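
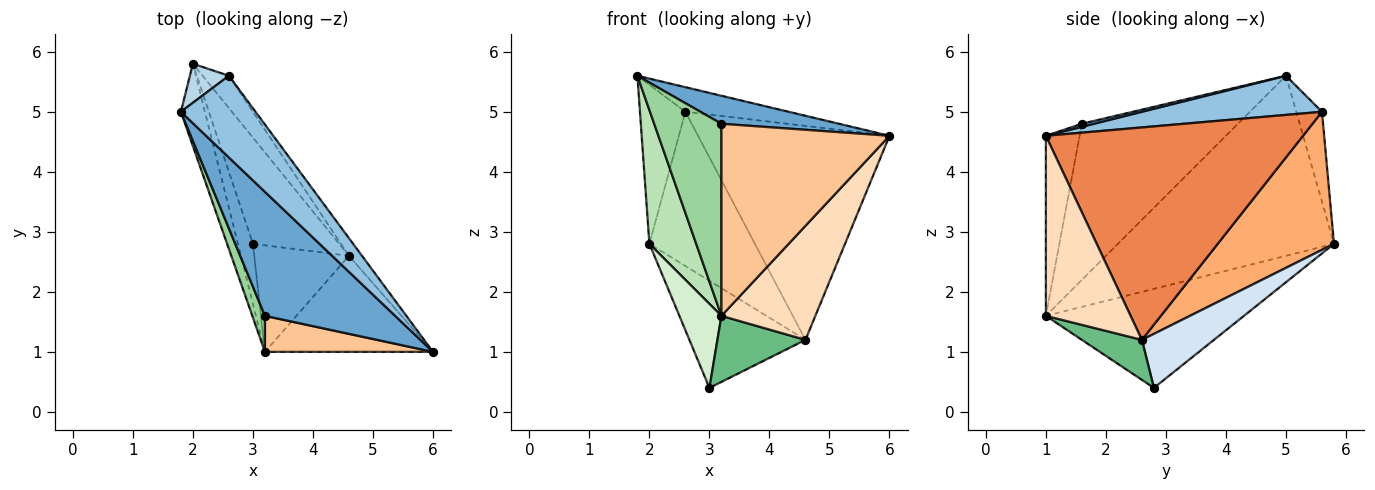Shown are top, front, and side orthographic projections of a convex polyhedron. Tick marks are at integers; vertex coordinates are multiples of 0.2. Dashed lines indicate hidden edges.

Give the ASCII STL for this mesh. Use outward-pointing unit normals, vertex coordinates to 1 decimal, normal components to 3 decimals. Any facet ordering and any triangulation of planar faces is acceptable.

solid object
 facet normal 0.022 -0.220 0.975
  outer loop
   vertex 3.2 1.6 4.8
   vertex 6.0 1.0 4.6
   vertex 1.8 5.0 5.6
  endloop
 endfacet
 facet normal 0.449 0.257 0.856
  outer loop
   vertex 2.6 5.6 5.0
   vertex 1.8 5.0 5.6
   vertex 6.0 1.0 4.6
  endloop
 endfacet
 facet normal -0.482 0.851 0.209
  outer loop
   vertex 2.6 5.6 5.0
   vertex 2.0 5.8 2.8
   vertex 1.8 5.0 5.6
  endloop
 endfacet
 facet normal 0.403 0.650 -0.644
  outer loop
   vertex 4.6 2.6 1.2
   vertex 3.0 2.8 0.4
   vertex 2.0 5.8 2.8
  endloop
 endfacet
 facet normal 0.801 0.596 -0.049
  outer loop
   vertex 4.6 2.6 1.2
   vertex 2.6 5.6 5.0
   vertex 6.0 1.0 4.6
  endloop
 endfacet
 facet normal 0.733 0.666 -0.139
  outer loop
   vertex 4.6 2.6 1.2
   vertex 2.0 5.8 2.8
   vertex 2.6 5.6 5.0
  endloop
 endfacet
 facet normal -0.194 -0.964 0.181
  outer loop
   vertex 3.2 1.0 1.6
   vertex 6.0 1.0 4.6
   vertex 3.2 1.6 4.8
  endloop
 endfacet
 facet normal 0.568 -0.630 -0.530
  outer loop
   vertex 3.2 1.0 1.6
   vertex 4.6 2.6 1.2
   vertex 6.0 1.0 4.6
  endloop
 endfacet
 facet normal 0.338 -0.496 -0.800
  outer loop
   vertex 3.2 1.0 1.6
   vertex 3.0 2.8 0.4
   vertex 4.6 2.6 1.2
  endloop
 endfacet
 facet normal -0.916 -0.395 0.074
  outer loop
   vertex 3.2 1.0 1.6
   vertex 3.2 1.6 4.8
   vertex 1.8 5.0 5.6
  endloop
 endfacet
 facet normal -0.969 -0.210 -0.129
  outer loop
   vertex 3.2 1.0 1.6
   vertex 1.8 5.0 5.6
   vertex 2.0 5.8 2.8
  endloop
 endfacet
 facet normal -0.968 -0.205 -0.147
  outer loop
   vertex 3.2 1.0 1.6
   vertex 2.0 5.8 2.8
   vertex 3.0 2.8 0.4
  endloop
 endfacet
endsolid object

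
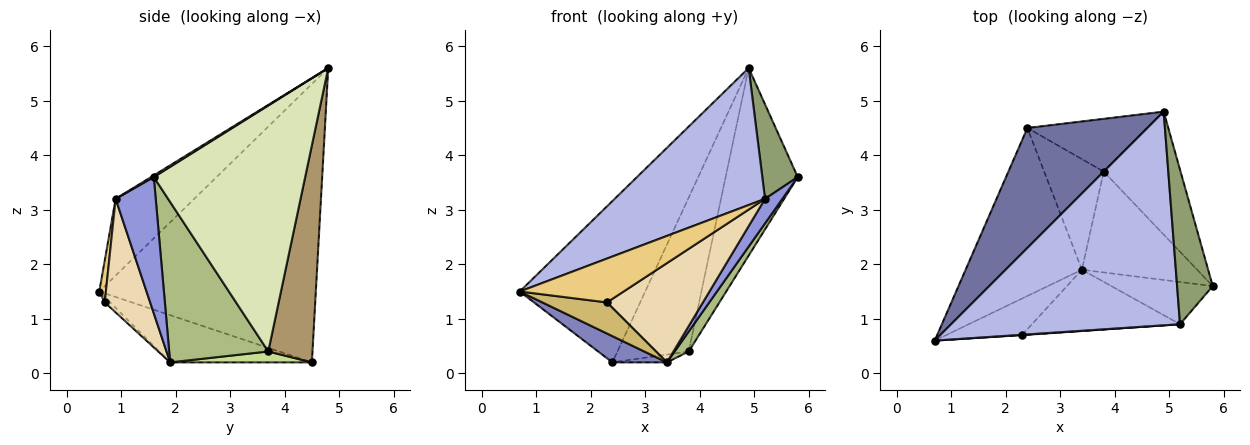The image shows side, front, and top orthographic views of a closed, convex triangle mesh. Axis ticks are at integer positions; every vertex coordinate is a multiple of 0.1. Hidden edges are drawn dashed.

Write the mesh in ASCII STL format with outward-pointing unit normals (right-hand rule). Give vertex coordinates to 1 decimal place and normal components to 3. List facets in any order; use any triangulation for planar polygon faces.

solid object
 facet normal -0.811 0.470 0.349
  outer loop
   vertex 4.9 4.8 5.6
   vertex 2.4 4.5 0.2
   vertex 0.7 0.6 1.5
  endloop
 endfacet
 facet normal -0.372 -0.143 -0.917
  outer loop
   vertex 3.4 1.9 0.2
   vertex 0.7 0.6 1.5
   vertex 2.4 4.5 0.2
  endloop
 endfacet
 facet normal 0.758 -0.327 -0.564
  outer loop
   vertex 5.2 0.9 3.2
   vertex 3.4 1.9 0.2
   vertex 5.8 1.6 3.6
  endloop
 endfacet
 facet normal -0.271 -0.519 0.810
  outer loop
   vertex 5.2 0.9 3.2
   vertex 4.9 4.8 5.6
   vertex 0.7 0.6 1.5
  endloop
 endfacet
 facet normal 0.040 -0.521 0.852
  outer loop
   vertex 5.2 0.9 3.2
   vertex 5.8 1.6 3.6
   vertex 4.9 4.8 5.6
  endloop
 endfacet
 facet normal 0.807 -0.115 -0.580
  outer loop
   vertex 3.8 3.7 0.4
   vertex 5.8 1.6 3.6
   vertex 3.4 1.9 0.2
  endloop
 endfacet
 facet normal 0.180 0.069 -0.981
  outer loop
   vertex 3.8 3.7 0.4
   vertex 3.4 1.9 0.2
   vertex 2.4 4.5 0.2
  endloop
 endfacet
 facet normal 0.869 0.414 -0.271
  outer loop
   vertex 3.8 3.7 0.4
   vertex 4.9 4.8 5.6
   vertex 5.8 1.6 3.6
  endloop
 endfacet
 facet normal 0.506 0.816 -0.280
  outer loop
   vertex 3.8 3.7 0.4
   vertex 2.4 4.5 0.2
   vertex 4.9 4.8 5.6
  endloop
 endfacet
 facet normal -0.055 -0.647 -0.760
  outer loop
   vertex 2.3 0.7 1.3
   vertex 0.7 0.6 1.5
   vertex 3.4 1.9 0.2
  endloop
 endfacet
 facet normal 0.063 -0.998 0.008
  outer loop
   vertex 2.3 0.7 1.3
   vertex 5.2 0.9 3.2
   vertex 0.7 0.6 1.5
  endloop
 endfacet
 facet normal 0.374 -0.789 -0.487
  outer loop
   vertex 2.3 0.7 1.3
   vertex 3.4 1.9 0.2
   vertex 5.2 0.9 3.2
  endloop
 endfacet
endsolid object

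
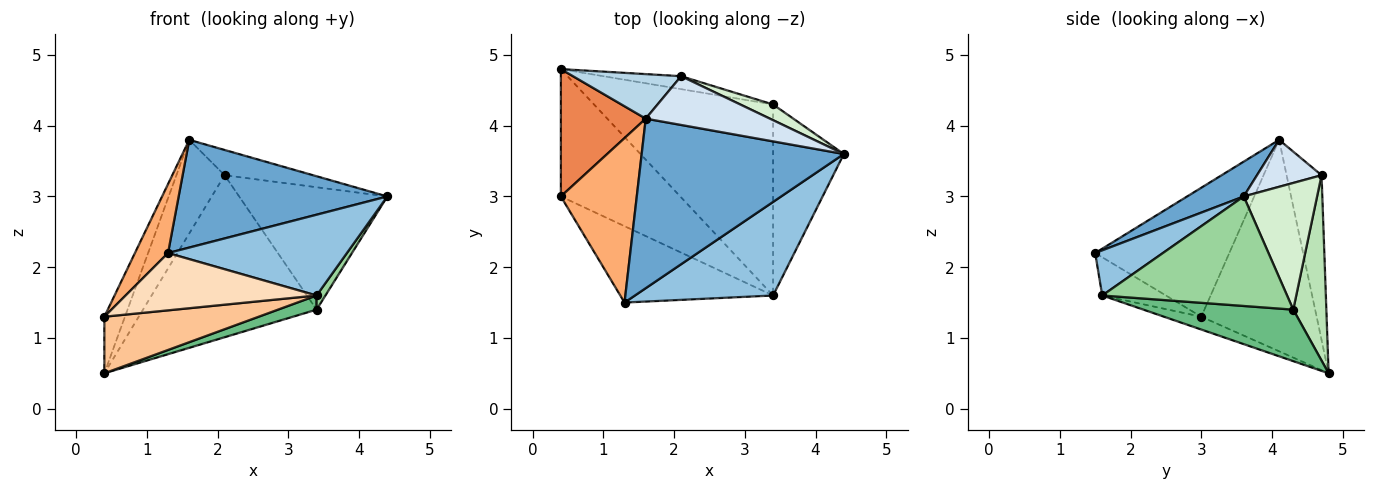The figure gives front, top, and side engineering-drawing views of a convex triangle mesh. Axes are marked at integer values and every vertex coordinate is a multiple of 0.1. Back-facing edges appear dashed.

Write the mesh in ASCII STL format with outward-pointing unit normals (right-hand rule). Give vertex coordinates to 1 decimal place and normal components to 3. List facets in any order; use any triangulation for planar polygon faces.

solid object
 facet normal 0.144 -0.531 0.835
  outer loop
   vertex 1.6 4.1 3.8
   vertex 1.3 1.5 2.2
   vertex 4.4 3.6 3.0
  endloop
 endfacet
 facet normal 0.240 -0.634 0.735
  outer loop
   vertex 3.4 1.6 1.6
   vertex 4.4 3.6 3.0
   vertex 1.3 1.5 2.2
  endloop
 endfacet
 facet normal -0.547 0.756 0.359
  outer loop
   vertex 2.1 4.7 3.3
   vertex 0.4 4.8 0.5
   vertex 1.6 4.1 3.8
  endloop
 endfacet
 facet normal 0.318 0.436 0.842
  outer loop
   vertex 2.1 4.7 3.3
   vertex 1.6 4.1 3.8
   vertex 4.4 3.6 3.0
  endloop
 endfacet
 facet normal -0.916 0.163 0.368
  outer loop
   vertex 0.4 3.0 1.3
   vertex 1.6 4.1 3.8
   vertex 0.4 4.8 0.5
  endloop
 endfacet
 facet normal -0.843 -0.208 0.496
  outer loop
   vertex 0.4 3.0 1.3
   vertex 1.3 1.5 2.2
   vertex 1.6 4.1 3.8
  endloop
 endfacet
 facet normal -0.098 -0.404 -0.909
  outer loop
   vertex 0.4 3.0 1.3
   vertex 0.4 4.8 0.5
   vertex 3.4 1.6 1.6
  endloop
 endfacet
 facet normal -0.196 -0.588 -0.784
  outer loop
   vertex 0.4 3.0 1.3
   vertex 3.4 1.6 1.6
   vertex 1.3 1.5 2.2
  endloop
 endfacet
 facet normal 0.276 -0.071 -0.959
  outer loop
   vertex 3.4 4.3 1.4
   vertex 3.4 1.6 1.6
   vertex 0.4 4.8 0.5
  endloop
 endfacet
 facet normal 0.839 -0.040 -0.542
  outer loop
   vertex 3.4 4.3 1.4
   vertex 4.4 3.6 3.0
   vertex 3.4 1.6 1.6
  endloop
 endfacet
 facet normal 0.187 0.979 -0.078
  outer loop
   vertex 3.4 4.3 1.4
   vertex 0.4 4.8 0.5
   vertex 2.1 4.7 3.3
  endloop
 endfacet
 facet normal 0.441 0.890 0.114
  outer loop
   vertex 3.4 4.3 1.4
   vertex 2.1 4.7 3.3
   vertex 4.4 3.6 3.0
  endloop
 endfacet
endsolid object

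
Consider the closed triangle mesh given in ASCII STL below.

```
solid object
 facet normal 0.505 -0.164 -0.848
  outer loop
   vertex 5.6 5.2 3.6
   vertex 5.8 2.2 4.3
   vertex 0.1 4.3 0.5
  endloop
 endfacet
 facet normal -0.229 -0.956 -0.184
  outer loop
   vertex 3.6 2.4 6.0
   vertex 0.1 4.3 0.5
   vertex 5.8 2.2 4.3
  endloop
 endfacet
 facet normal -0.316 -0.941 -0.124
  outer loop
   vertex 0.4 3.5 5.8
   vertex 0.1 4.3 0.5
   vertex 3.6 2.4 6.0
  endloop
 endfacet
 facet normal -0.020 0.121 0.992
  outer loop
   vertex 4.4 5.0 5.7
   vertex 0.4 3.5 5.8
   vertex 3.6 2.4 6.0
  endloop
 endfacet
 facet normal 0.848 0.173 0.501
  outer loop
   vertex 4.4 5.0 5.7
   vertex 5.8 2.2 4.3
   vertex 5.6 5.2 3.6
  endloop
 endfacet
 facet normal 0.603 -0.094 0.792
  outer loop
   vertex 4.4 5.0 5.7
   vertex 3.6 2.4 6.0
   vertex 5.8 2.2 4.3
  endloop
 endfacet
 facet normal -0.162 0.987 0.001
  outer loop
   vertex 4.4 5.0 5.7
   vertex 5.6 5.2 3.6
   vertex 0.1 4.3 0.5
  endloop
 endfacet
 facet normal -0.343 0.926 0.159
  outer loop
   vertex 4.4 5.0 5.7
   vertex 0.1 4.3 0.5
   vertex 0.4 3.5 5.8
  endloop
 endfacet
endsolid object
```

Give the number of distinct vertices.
6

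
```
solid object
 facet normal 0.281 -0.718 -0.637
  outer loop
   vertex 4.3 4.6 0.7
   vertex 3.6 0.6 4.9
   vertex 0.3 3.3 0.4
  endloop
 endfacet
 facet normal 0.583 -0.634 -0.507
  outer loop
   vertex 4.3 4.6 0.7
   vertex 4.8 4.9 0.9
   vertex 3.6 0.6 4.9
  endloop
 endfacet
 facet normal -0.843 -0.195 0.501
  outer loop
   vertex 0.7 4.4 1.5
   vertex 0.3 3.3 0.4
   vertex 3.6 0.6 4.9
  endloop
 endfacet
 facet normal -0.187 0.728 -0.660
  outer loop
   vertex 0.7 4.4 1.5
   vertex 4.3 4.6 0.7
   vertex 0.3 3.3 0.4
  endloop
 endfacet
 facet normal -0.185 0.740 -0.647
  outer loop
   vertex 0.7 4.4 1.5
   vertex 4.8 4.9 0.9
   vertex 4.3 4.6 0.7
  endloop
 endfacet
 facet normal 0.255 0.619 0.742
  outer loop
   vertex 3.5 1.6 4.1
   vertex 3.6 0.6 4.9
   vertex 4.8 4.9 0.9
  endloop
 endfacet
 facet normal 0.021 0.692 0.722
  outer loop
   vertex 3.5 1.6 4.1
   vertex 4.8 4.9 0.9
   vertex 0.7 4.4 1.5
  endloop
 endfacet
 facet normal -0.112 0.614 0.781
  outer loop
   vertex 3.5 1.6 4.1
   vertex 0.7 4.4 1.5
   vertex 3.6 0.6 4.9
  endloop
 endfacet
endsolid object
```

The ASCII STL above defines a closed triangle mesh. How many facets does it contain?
8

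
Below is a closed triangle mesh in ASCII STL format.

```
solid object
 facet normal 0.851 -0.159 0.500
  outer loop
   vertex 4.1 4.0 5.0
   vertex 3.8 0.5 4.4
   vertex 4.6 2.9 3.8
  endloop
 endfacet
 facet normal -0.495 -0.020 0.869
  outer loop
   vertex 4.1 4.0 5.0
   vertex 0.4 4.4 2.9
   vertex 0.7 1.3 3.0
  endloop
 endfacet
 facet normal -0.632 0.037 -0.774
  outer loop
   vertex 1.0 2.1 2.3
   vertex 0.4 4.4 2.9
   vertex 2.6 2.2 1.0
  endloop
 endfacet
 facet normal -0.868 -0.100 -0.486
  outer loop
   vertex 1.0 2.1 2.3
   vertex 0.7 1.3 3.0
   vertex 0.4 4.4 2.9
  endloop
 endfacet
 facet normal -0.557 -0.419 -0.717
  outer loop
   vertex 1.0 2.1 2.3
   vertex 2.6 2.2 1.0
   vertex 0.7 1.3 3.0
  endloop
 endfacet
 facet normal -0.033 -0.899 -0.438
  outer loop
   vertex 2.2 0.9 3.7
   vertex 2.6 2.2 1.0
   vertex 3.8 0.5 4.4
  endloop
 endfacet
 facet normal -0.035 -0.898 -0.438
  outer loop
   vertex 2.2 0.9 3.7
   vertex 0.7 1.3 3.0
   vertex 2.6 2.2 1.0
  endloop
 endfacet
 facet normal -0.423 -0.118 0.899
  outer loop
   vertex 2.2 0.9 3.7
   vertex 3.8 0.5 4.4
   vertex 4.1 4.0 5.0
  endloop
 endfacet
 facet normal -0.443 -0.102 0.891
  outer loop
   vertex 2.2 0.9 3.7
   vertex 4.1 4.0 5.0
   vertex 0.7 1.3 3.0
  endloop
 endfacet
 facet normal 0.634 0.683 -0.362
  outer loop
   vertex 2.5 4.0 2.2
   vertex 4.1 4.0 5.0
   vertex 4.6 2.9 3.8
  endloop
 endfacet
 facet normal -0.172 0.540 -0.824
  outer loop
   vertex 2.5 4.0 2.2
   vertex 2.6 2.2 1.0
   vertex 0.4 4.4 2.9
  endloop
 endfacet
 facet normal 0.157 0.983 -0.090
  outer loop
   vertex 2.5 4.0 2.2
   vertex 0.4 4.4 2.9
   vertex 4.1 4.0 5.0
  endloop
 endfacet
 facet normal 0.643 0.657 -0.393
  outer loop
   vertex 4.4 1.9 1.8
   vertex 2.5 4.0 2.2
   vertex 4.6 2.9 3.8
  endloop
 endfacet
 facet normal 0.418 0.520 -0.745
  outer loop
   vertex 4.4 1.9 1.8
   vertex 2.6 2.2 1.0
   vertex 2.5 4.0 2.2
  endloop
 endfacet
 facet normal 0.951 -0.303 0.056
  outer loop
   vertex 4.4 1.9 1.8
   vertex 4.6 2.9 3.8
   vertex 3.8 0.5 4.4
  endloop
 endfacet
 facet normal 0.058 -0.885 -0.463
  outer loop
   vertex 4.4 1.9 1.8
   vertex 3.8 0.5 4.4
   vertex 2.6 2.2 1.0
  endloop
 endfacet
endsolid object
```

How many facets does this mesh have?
16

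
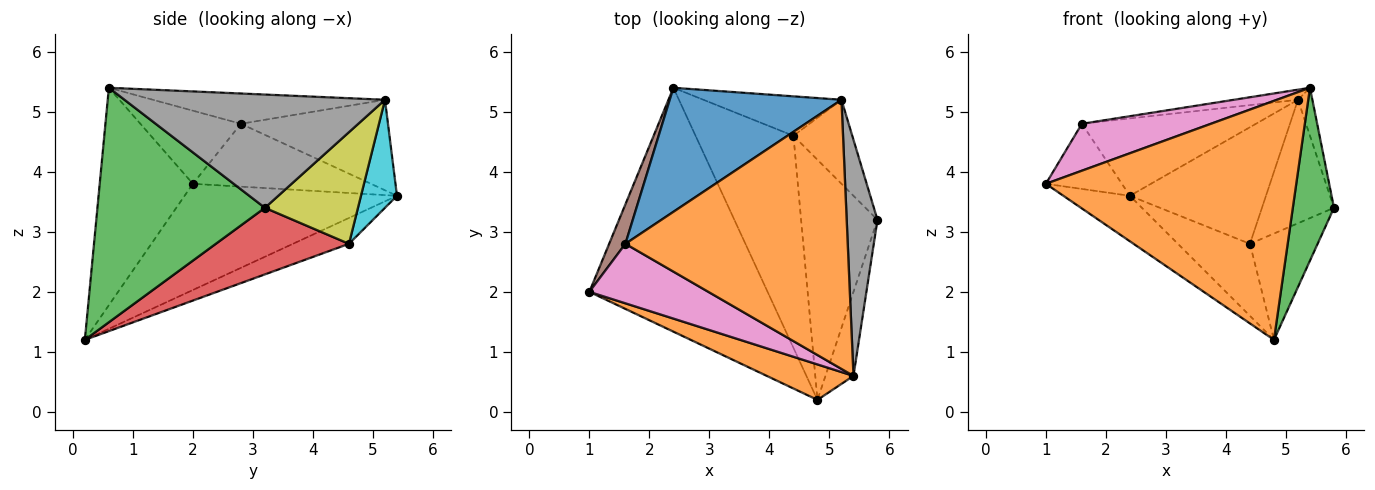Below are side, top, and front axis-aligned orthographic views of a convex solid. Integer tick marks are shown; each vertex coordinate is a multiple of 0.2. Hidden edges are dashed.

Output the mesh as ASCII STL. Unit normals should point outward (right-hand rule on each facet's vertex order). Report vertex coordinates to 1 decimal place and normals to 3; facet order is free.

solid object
 facet normal -0.505 0.158 -0.848
  outer loop
   vertex 4.8 0.2 1.2
   vertex 1.0 2.0 3.8
   vertex 2.4 5.4 3.6
  endloop
 endfacet
 facet normal -0.345 -0.928 0.138
  outer loop
   vertex 5.4 0.6 5.4
   vertex 1.0 2.0 3.8
   vertex 4.8 0.2 1.2
  endloop
 endfacet
 facet normal 0.965 -0.237 -0.115
  outer loop
   vertex 5.4 0.6 5.4
   vertex 4.8 0.2 1.2
   vertex 5.8 3.2 3.4
  endloop
 endfacet
 facet normal 0.623 0.317 -0.715
  outer loop
   vertex 4.4 4.6 2.8
   vertex 5.8 3.2 3.4
   vertex 4.8 0.2 1.2
  endloop
 endfacet
 facet normal -0.243 0.312 -0.919
  outer loop
   vertex 4.4 4.6 2.8
   vertex 4.8 0.2 1.2
   vertex 2.4 5.4 3.6
  endloop
 endfacet
 facet normal -0.895 0.382 0.231
  outer loop
   vertex 1.6 2.8 4.8
   vertex 2.4 5.4 3.6
   vertex 1.0 2.0 3.8
  endloop
 endfacet
 facet normal -0.435 -0.558 0.707
  outer loop
   vertex 1.6 2.8 4.8
   vertex 1.0 2.0 3.8
   vertex 5.4 0.6 5.4
  endloop
 endfacet
 facet normal 0.964 0.053 0.262
  outer loop
   vertex 5.2 5.2 5.2
   vertex 5.4 0.6 5.4
   vertex 5.8 3.2 3.4
  endloop
 endfacet
 facet normal 0.730 0.565 -0.385
  outer loop
   vertex 5.2 5.2 5.2
   vertex 5.8 3.2 3.4
   vertex 4.4 4.6 2.8
  endloop
 endfacet
 facet normal 0.243 0.919 -0.311
  outer loop
   vertex 5.2 5.2 5.2
   vertex 4.4 4.6 2.8
   vertex 2.4 5.4 3.6
  endloop
 endfacet
 facet normal -0.408 0.483 0.775
  outer loop
   vertex 5.2 5.2 5.2
   vertex 2.4 5.4 3.6
   vertex 1.6 2.8 4.8
  endloop
 endfacet
 facet normal -0.135 0.037 0.990
  outer loop
   vertex 5.2 5.2 5.2
   vertex 1.6 2.8 4.8
   vertex 5.4 0.6 5.4
  endloop
 endfacet
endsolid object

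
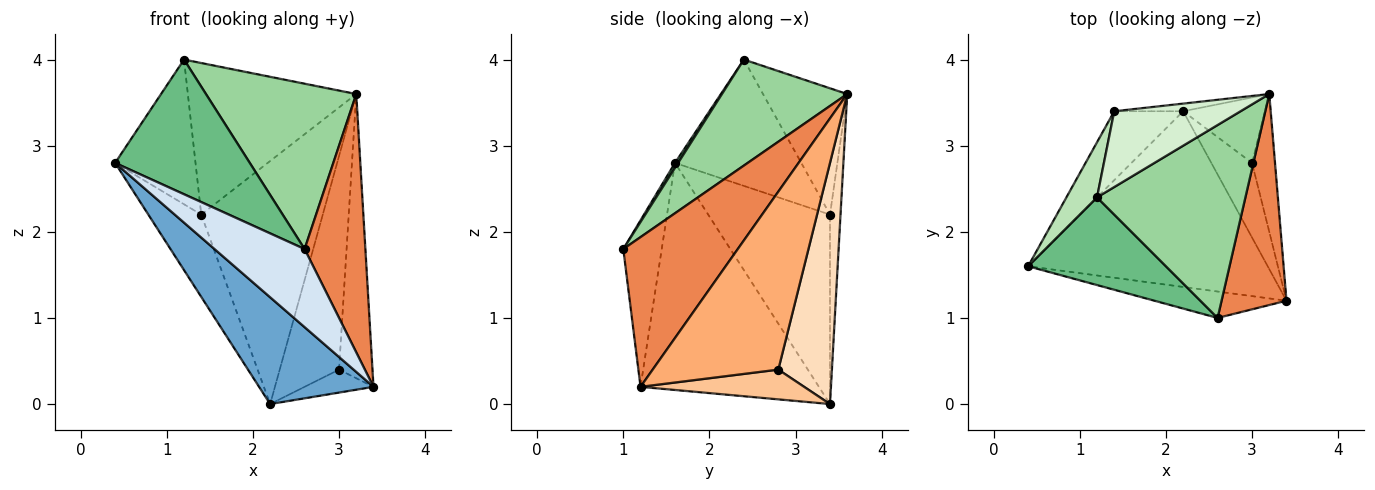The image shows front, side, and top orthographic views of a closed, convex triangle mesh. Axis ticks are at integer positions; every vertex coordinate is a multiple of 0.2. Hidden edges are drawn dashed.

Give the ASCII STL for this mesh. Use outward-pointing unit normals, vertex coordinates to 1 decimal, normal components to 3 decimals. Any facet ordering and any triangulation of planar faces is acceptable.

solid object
 facet normal -0.629 -0.404 -0.664
  outer loop
   vertex 2.2 3.4 0.0
   vertex 3.4 1.2 0.2
   vertex 0.4 1.6 2.8
  endloop
 endfacet
 facet normal -0.870 0.378 -0.316
  outer loop
   vertex 1.4 3.4 2.2
   vertex 2.2 3.4 0.0
   vertex 0.4 1.6 2.8
  endloop
 endfacet
 facet normal -0.086 0.996 -0.031
  outer loop
   vertex 1.4 3.4 2.2
   vertex 3.2 3.6 3.6
   vertex 2.2 3.4 0.0
  endloop
 endfacet
 facet normal -0.375 -0.878 -0.297
  outer loop
   vertex 2.6 1.0 1.8
   vertex 0.4 1.6 2.8
   vertex 3.4 1.2 0.2
  endloop
 endfacet
 facet normal 0.825 -0.438 0.358
  outer loop
   vertex 2.6 1.0 1.8
   vertex 3.4 1.2 0.2
   vertex 3.2 3.6 3.6
  endloop
 endfacet
 facet normal 0.959 0.255 -0.124
  outer loop
   vertex 3.0 2.8 0.4
   vertex 3.2 3.6 3.6
   vertex 3.4 1.2 0.2
  endloop
 endfacet
 facet normal 0.573 0.241 -0.784
  outer loop
   vertex 3.0 2.8 0.4
   vertex 3.4 1.2 0.2
   vertex 2.2 3.4 0.0
  endloop
 endfacet
 facet normal 0.654 0.724 -0.222
  outer loop
   vertex 3.0 2.8 0.4
   vertex 2.2 3.4 0.0
   vertex 3.2 3.6 3.6
  endloop
 endfacet
 facet normal 0.019 -0.838 0.546
  outer loop
   vertex 1.2 2.4 4.0
   vertex 0.4 1.6 2.8
   vertex 2.6 1.0 1.8
  endloop
 endfacet
 facet normal 0.477 -0.572 0.667
  outer loop
   vertex 1.2 2.4 4.0
   vertex 2.6 1.0 1.8
   vertex 3.2 3.6 3.6
  endloop
 endfacet
 facet normal -0.827 0.526 0.200
  outer loop
   vertex 1.2 2.4 4.0
   vertex 1.4 3.4 2.2
   vertex 0.4 1.6 2.8
  endloop
 endfacet
 facet normal -0.408 0.816 0.408
  outer loop
   vertex 1.2 2.4 4.0
   vertex 3.2 3.6 3.6
   vertex 1.4 3.4 2.2
  endloop
 endfacet
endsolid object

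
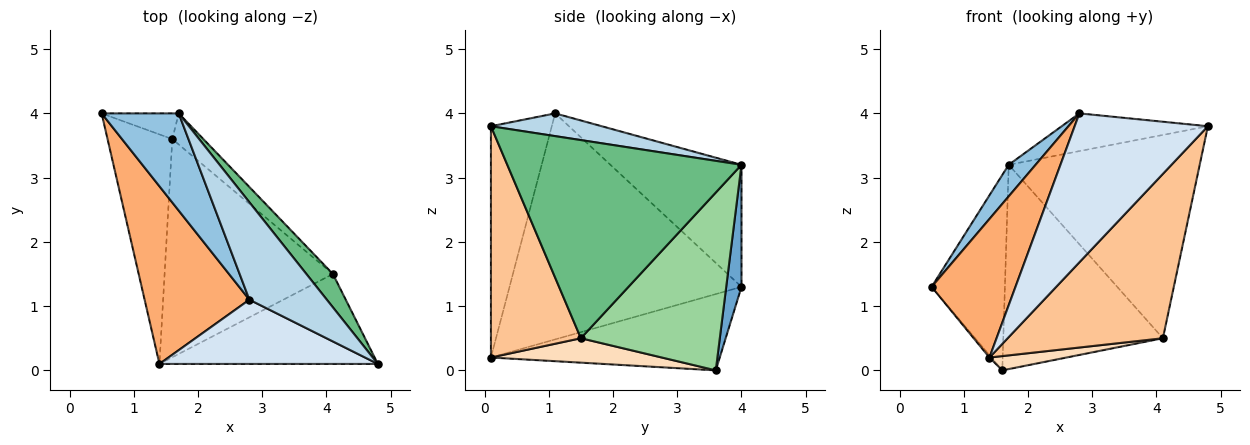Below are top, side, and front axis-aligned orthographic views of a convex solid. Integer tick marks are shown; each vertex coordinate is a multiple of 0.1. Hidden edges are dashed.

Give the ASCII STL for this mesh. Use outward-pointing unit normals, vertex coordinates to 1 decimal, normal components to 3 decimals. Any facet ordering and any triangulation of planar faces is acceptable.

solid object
 facet normal 0.202 0.971 -0.128
  outer loop
   vertex 1.6 3.6 0.0
   vertex 0.5 4.0 1.3
   vertex 1.7 4.0 3.2
  endloop
 endfacet
 facet normal -0.833 -0.171 0.526
  outer loop
   vertex 2.8 1.1 4.0
   vertex 1.7 4.0 3.2
   vertex 0.5 4.0 1.3
  endloop
 endfacet
 facet normal 0.264 0.348 0.899
  outer loop
   vertex 2.8 1.1 4.0
   vertex 4.8 0.1 3.8
   vertex 1.7 4.0 3.2
  endloop
 endfacet
 facet normal -0.387 -0.847 0.365
  outer loop
   vertex 1.4 0.1 0.2
   vertex 4.8 0.1 3.8
   vertex 2.8 1.1 4.0
  endloop
 endfacet
 facet normal -0.762 0.007 -0.647
  outer loop
   vertex 1.4 0.1 0.2
   vertex 0.5 4.0 1.3
   vertex 1.6 3.6 0.0
  endloop
 endfacet
 facet normal -0.862 -0.312 0.400
  outer loop
   vertex 1.4 0.1 0.2
   vertex 2.8 1.1 4.0
   vertex 0.5 4.0 1.3
  endloop
 endfacet
 facet normal 0.453 -0.782 -0.428
  outer loop
   vertex 4.1 1.5 0.5
   vertex 4.8 0.1 3.8
   vertex 1.4 0.1 0.2
  endloop
 endfacet
 facet normal 0.143 -0.065 -0.988
  outer loop
   vertex 4.1 1.5 0.5
   vertex 1.4 0.1 0.2
   vertex 1.6 3.6 0.0
  endloop
 endfacet
 facet normal 0.771 0.629 0.103
  outer loop
   vertex 4.1 1.5 0.5
   vertex 1.7 4.0 3.2
   vertex 4.8 0.1 3.8
  endloop
 endfacet
 facet normal 0.652 0.749 -0.114
  outer loop
   vertex 4.1 1.5 0.5
   vertex 1.6 3.6 0.0
   vertex 1.7 4.0 3.2
  endloop
 endfacet
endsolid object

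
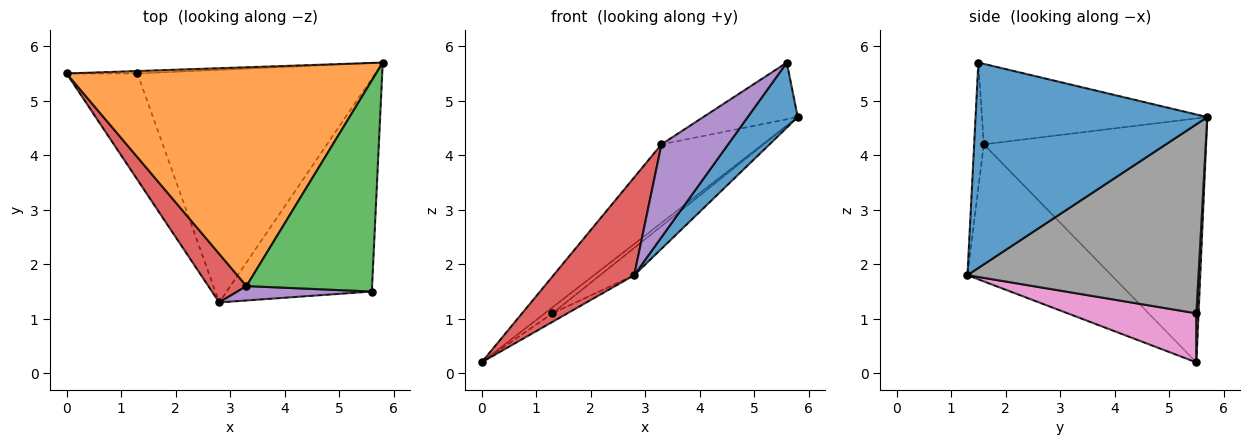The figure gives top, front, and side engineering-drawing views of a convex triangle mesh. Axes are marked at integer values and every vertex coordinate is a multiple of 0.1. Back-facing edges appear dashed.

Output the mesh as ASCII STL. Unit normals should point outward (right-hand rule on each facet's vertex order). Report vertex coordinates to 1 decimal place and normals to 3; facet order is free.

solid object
 facet normal 0.804 -0.174 -0.568
  outer loop
   vertex 5.6 1.5 5.7
   vertex 2.8 1.3 1.8
   vertex 5.8 5.7 4.7
  endloop
 endfacet
 facet normal -0.596 0.271 0.756
  outer loop
   vertex 3.3 1.6 4.2
   vertex 5.8 5.7 4.7
   vertex 0.0 5.5 0.2
  endloop
 endfacet
 facet normal -0.526 0.221 0.821
  outer loop
   vertex 3.3 1.6 4.2
   vertex 5.6 1.5 5.7
   vertex 5.8 5.7 4.7
  endloop
 endfacet
 facet normal -0.848 -0.475 0.236
  outer loop
   vertex 3.3 1.6 4.2
   vertex 0.0 5.5 0.2
   vertex 2.8 1.3 1.8
  endloop
 endfacet
 facet normal -0.142 -0.978 0.152
  outer loop
   vertex 3.3 1.6 4.2
   vertex 2.8 1.3 1.8
   vertex 5.6 1.5 5.7
  endloop
 endfacet
 facet normal 0.255 0.894 -0.369
  outer loop
   vertex 1.3 5.5 1.1
   vertex 0.0 5.5 0.2
   vertex 5.8 5.7 4.7
  endloop
 endfacet
 facet normal 0.568 0.066 -0.820
  outer loop
   vertex 1.3 5.5 1.1
   vertex 2.8 1.3 1.8
   vertex 0.0 5.5 0.2
  endloop
 endfacet
 facet normal 0.620 0.091 -0.780
  outer loop
   vertex 1.3 5.5 1.1
   vertex 5.8 5.7 4.7
   vertex 2.8 1.3 1.8
  endloop
 endfacet
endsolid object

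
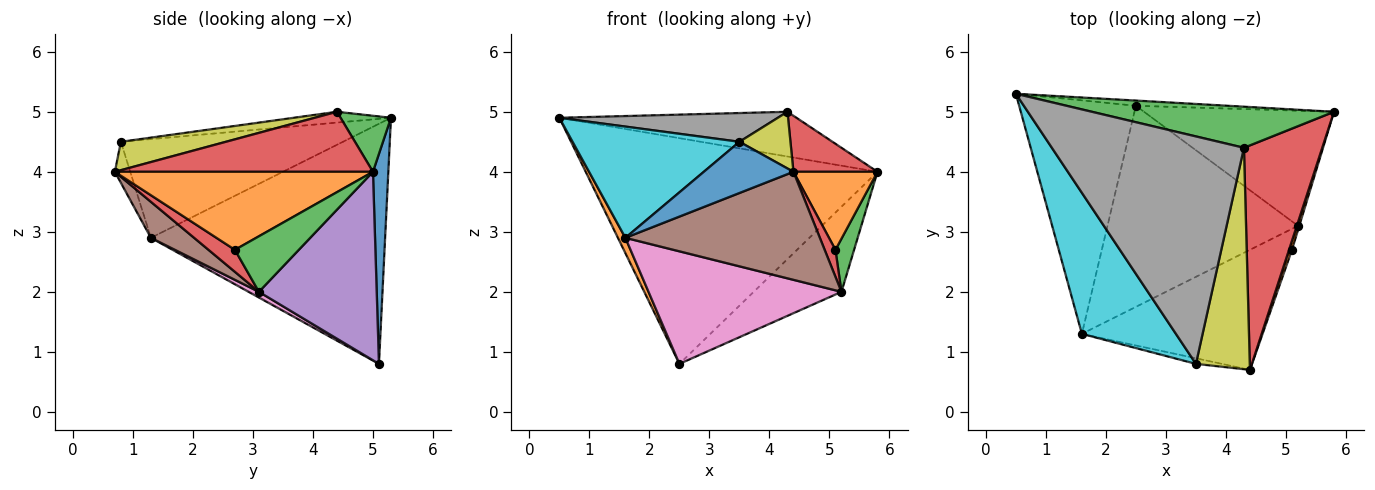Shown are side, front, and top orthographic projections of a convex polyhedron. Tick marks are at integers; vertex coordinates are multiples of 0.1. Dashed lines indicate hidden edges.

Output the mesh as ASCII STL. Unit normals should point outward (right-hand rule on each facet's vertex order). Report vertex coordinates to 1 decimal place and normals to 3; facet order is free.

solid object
 facet normal 0.053 0.998 -0.023
  outer loop
   vertex 2.5 5.1 0.8
   vertex 0.5 5.3 4.9
   vertex 5.8 5.0 4.0
  endloop
 endfacet
 facet normal -0.899 -0.029 -0.437
  outer loop
   vertex 1.6 1.3 2.9
   vertex 0.5 5.3 4.9
   vertex 2.5 5.1 0.8
  endloop
 endfacet
 facet normal 0.155 0.727 0.669
  outer loop
   vertex 4.3 4.4 5.0
   vertex 5.8 5.0 4.0
   vertex 0.5 5.3 4.9
  endloop
 endfacet
 facet normal 0.597 -0.194 0.779
  outer loop
   vertex 4.3 4.4 5.0
   vertex 4.4 0.7 4.0
   vertex 5.8 5.0 4.0
  endloop
 endfacet
 facet normal 0.624 0.465 -0.629
  outer loop
   vertex 5.2 3.1 2.0
   vertex 2.5 5.1 0.8
   vertex 5.8 5.0 4.0
  endloop
 endfacet
 facet normal 0.147 -0.662 -0.735
  outer loop
   vertex 5.2 3.1 2.0
   vertex 4.4 0.7 4.0
   vertex 1.6 1.3 2.9
  endloop
 endfacet
 facet normal 0.026 -0.488 -0.872
  outer loop
   vertex 5.2 3.1 2.0
   vertex 1.6 1.3 2.9
   vertex 2.5 5.1 0.8
  endloop
 endfacet
 facet normal -0.056 -0.125 0.991
  outer loop
   vertex 3.5 0.8 4.5
   vertex 4.3 4.4 5.0
   vertex 0.5 5.3 4.9
  endloop
 endfacet
 facet normal 0.455 -0.221 0.863
  outer loop
   vertex 3.5 0.8 4.5
   vertex 4.4 0.7 4.0
   vertex 4.3 4.4 5.0
  endloop
 endfacet
 facet normal -0.636 -0.478 0.606
  outer loop
   vertex 3.5 0.8 4.5
   vertex 0.5 5.3 4.9
   vertex 1.6 1.3 2.9
  endloop
 endfacet
 facet normal -0.168 -0.980 -0.107
  outer loop
   vertex 3.5 0.8 4.5
   vertex 1.6 1.3 2.9
   vertex 4.4 0.7 4.0
  endloop
 endfacet
 facet normal 0.950 -0.309 0.036
  outer loop
   vertex 5.1 2.7 2.7
   vertex 5.8 5.0 4.0
   vertex 4.4 0.7 4.0
  endloop
 endfacet
 facet normal 0.960 -0.279 -0.023
  outer loop
   vertex 5.1 2.7 2.7
   vertex 5.2 3.1 2.0
   vertex 5.8 5.0 4.0
  endloop
 endfacet
 facet normal 0.922 -0.377 -0.084
  outer loop
   vertex 5.1 2.7 2.7
   vertex 4.4 0.7 4.0
   vertex 5.2 3.1 2.0
  endloop
 endfacet
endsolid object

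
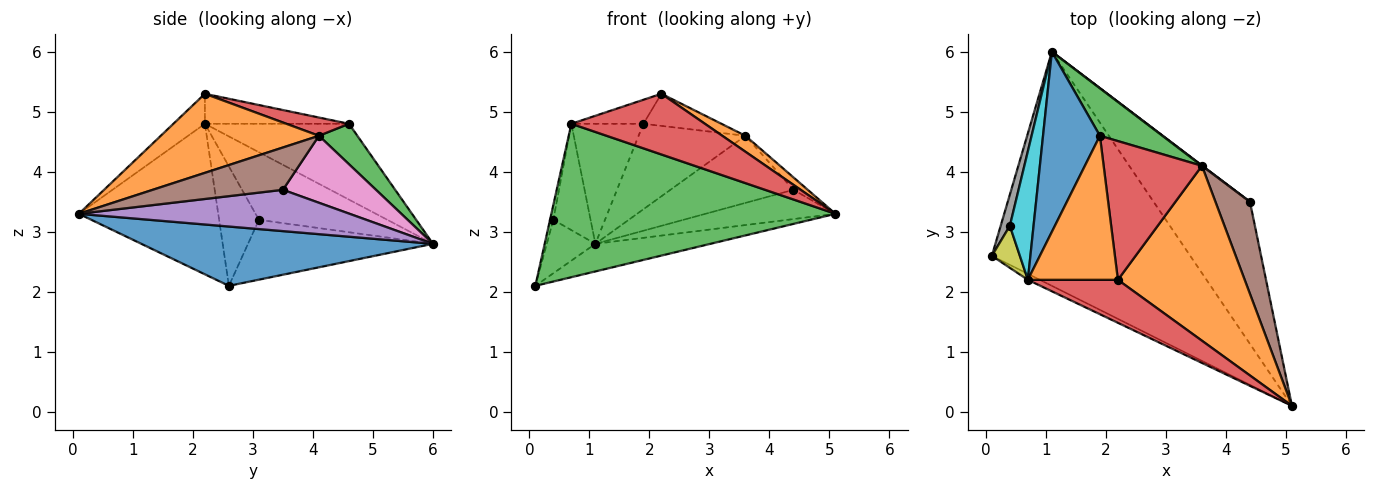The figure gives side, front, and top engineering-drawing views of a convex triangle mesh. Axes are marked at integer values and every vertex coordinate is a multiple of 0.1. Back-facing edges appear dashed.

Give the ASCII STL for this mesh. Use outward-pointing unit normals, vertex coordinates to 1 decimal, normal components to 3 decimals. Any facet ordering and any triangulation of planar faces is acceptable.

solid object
 facet normal 0.285 0.112 -0.952
  outer loop
   vertex 1.1 6.0 2.8
   vertex 5.1 0.1 3.3
   vertex 0.1 2.6 2.1
  endloop
 endfacet
 facet normal 0.528 -0.077 0.846
  outer loop
   vertex 3.6 4.1 4.6
   vertex 2.2 2.2 5.3
   vertex 5.1 0.1 3.3
  endloop
 endfacet
 facet normal -0.440 -0.897 -0.035
  outer loop
   vertex 0.7 2.2 4.8
   vertex 0.1 2.6 2.1
   vertex 5.1 0.1 3.3
  endloop
 endfacet
 facet normal -0.189 -0.801 0.567
  outer loop
   vertex 0.7 2.2 4.8
   vertex 5.1 0.1 3.3
   vertex 2.2 2.2 5.3
  endloop
 endfacet
 facet normal 0.387 0.186 -0.903
  outer loop
   vertex 4.4 3.5 3.7
   vertex 5.1 0.1 3.3
   vertex 1.1 6.0 2.8
  endloop
 endfacet
 facet normal 0.772 0.085 0.630
  outer loop
   vertex 4.4 3.5 3.7
   vertex 3.6 4.1 4.6
   vertex 5.1 0.1 3.3
  endloop
 endfacet
 facet normal 0.603 0.798 0.004
  outer loop
   vertex 4.4 3.5 3.7
   vertex 1.1 6.0 2.8
   vertex 3.6 4.1 4.6
  endloop
 endfacet
 facet normal -0.957 0.251 0.147
  outer loop
   vertex 0.4 3.1 3.2
   vertex 1.1 6.0 2.8
   vertex 0.1 2.6 2.1
  endloop
 endfacet
 facet normal -0.970 0.081 0.228
  outer loop
   vertex 0.4 3.1 3.2
   vertex 0.1 2.6 2.1
   vertex 0.7 2.2 4.8
  endloop
 endfacet
 facet normal -0.910 0.264 0.319
  outer loop
   vertex 0.4 3.1 3.2
   vertex 0.7 2.2 4.8
   vertex 1.1 6.0 2.8
  endloop
 endfacet
 facet normal -0.743 0.371 0.557
  outer loop
   vertex 1.9 4.6 4.8
   vertex 1.1 6.0 2.8
   vertex 0.7 2.2 4.8
  endloop
 endfacet
 facet normal -0.312 0.156 0.937
  outer loop
   vertex 1.9 4.6 4.8
   vertex 0.7 2.2 4.8
   vertex 2.2 2.2 5.3
  endloop
 endfacet
 facet normal 0.300 0.834 0.464
  outer loop
   vertex 1.9 4.6 4.8
   vertex 3.6 4.1 4.6
   vertex 1.1 6.0 2.8
  endloop
 endfacet
 facet normal 0.178 0.222 0.959
  outer loop
   vertex 1.9 4.6 4.8
   vertex 2.2 2.2 5.3
   vertex 3.6 4.1 4.6
  endloop
 endfacet
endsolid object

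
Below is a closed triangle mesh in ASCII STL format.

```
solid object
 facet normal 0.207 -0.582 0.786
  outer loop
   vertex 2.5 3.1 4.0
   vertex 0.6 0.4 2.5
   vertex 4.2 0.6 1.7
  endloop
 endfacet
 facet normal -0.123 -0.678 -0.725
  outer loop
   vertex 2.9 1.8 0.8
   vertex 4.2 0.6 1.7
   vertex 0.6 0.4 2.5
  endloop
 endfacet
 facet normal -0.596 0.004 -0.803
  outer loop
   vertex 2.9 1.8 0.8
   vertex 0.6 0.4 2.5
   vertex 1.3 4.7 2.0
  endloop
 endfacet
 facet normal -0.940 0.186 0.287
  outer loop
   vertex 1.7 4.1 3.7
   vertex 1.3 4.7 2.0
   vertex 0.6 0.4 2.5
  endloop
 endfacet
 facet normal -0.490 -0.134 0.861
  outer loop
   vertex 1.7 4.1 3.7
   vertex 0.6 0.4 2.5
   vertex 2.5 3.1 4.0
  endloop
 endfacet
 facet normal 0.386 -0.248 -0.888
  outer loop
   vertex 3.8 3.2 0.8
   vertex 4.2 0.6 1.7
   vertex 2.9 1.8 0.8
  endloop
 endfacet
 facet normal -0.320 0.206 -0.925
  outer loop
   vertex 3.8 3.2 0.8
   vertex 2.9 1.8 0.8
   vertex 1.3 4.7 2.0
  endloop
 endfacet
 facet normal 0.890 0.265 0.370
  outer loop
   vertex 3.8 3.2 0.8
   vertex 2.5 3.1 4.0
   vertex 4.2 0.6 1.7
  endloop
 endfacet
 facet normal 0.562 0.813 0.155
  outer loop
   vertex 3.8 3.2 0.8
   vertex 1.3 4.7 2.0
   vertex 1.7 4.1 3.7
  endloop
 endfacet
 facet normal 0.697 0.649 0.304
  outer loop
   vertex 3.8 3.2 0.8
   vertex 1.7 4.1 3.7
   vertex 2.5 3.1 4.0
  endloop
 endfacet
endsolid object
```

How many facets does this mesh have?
10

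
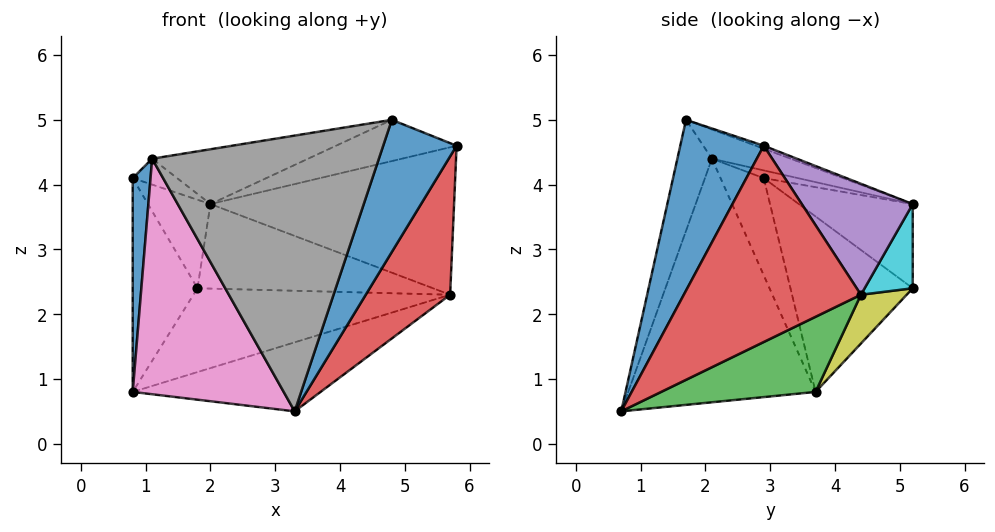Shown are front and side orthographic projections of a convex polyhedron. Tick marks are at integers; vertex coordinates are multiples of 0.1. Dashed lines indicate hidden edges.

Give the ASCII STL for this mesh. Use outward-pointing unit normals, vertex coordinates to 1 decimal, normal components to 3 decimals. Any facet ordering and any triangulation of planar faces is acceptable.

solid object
 facet normal 0.747 -0.657 -0.103
  outer loop
   vertex 4.8 1.7 5.0
   vertex 3.3 0.7 0.5
   vertex 5.8 2.9 4.6
  endloop
 endfacet
 facet normal -0.022 0.333 0.943
  outer loop
   vertex 2.0 5.2 3.7
   vertex 4.8 1.7 5.0
   vertex 5.8 2.9 4.6
  endloop
 endfacet
 facet normal 0.241 0.294 -0.925
  outer loop
   vertex 5.7 4.4 2.3
   vertex 3.3 0.7 0.5
   vertex 0.8 3.7 0.8
  endloop
 endfacet
 facet normal 0.860 -0.410 -0.305
  outer loop
   vertex 5.7 4.4 2.3
   vertex 5.8 2.9 4.6
   vertex 3.3 0.7 0.5
  endloop
 endfacet
 facet normal 0.359 0.789 0.499
  outer loop
   vertex 5.7 4.4 2.3
   vertex 2.0 5.2 3.7
   vertex 5.8 2.9 4.6
  endloop
 endfacet
 facet normal -0.128 0.254 0.959
  outer loop
   vertex 1.1 2.1 4.4
   vertex 4.8 1.7 5.0
   vertex 2.0 5.2 3.7
  endloop
 endfacet
 facet normal -0.761 -0.614 -0.209
  outer loop
   vertex 1.1 2.1 4.4
   vertex 0.8 3.7 0.8
   vertex 3.3 0.7 0.5
  endloop
 endfacet
 facet normal -0.145 -0.954 0.261
  outer loop
   vertex 1.1 2.1 4.4
   vertex 3.3 0.7 0.5
   vertex 4.8 1.7 5.0
  endloop
 endfacet
 facet normal 0.122 0.685 -0.718
  outer loop
   vertex 1.8 5.2 2.4
   vertex 5.7 4.4 2.3
   vertex 0.8 3.7 0.8
  endloop
 endfacet
 facet normal 0.200 0.979 -0.031
  outer loop
   vertex 1.8 5.2 2.4
   vertex 2.0 5.2 3.7
   vertex 5.7 4.4 2.3
  endloop
 endfacet
 facet normal -0.921 -0.380 -0.092
  outer loop
   vertex 0.8 2.9 4.1
   vertex 0.8 3.7 0.8
   vertex 1.1 2.1 4.4
  endloop
 endfacet
 facet normal -0.210 0.273 0.939
  outer loop
   vertex 0.8 2.9 4.1
   vertex 1.1 2.1 4.4
   vertex 2.0 5.2 3.7
  endloop
 endfacet
 facet normal -0.878 0.465 0.113
  outer loop
   vertex 0.8 2.9 4.1
   vertex 1.8 5.2 2.4
   vertex 0.8 3.7 0.8
  endloop
 endfacet
 facet normal -0.869 0.477 0.134
  outer loop
   vertex 0.8 2.9 4.1
   vertex 2.0 5.2 3.7
   vertex 1.8 5.2 2.4
  endloop
 endfacet
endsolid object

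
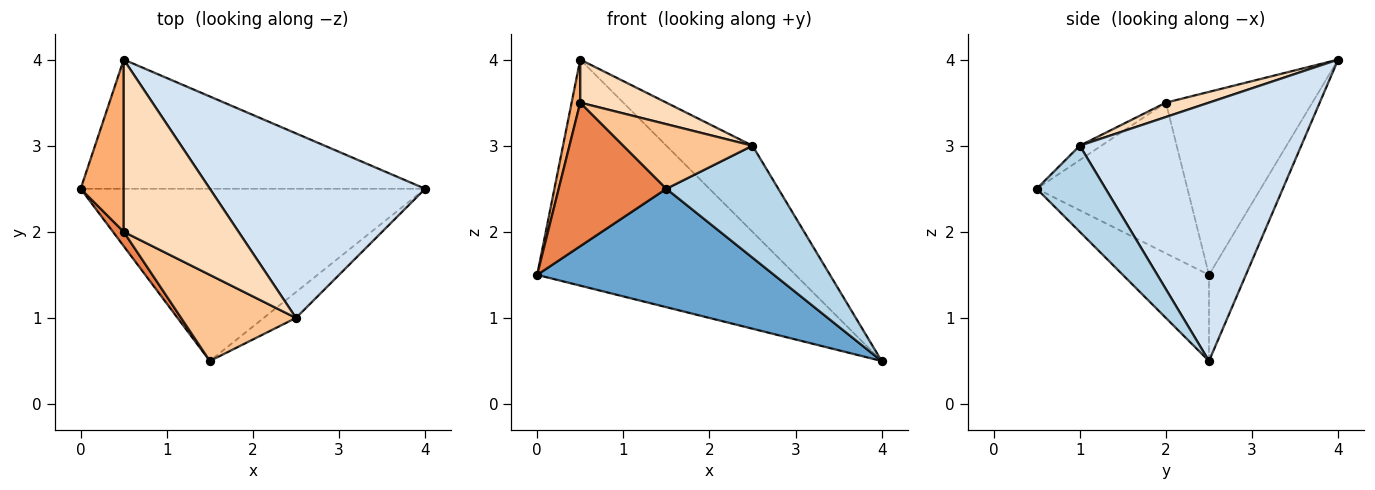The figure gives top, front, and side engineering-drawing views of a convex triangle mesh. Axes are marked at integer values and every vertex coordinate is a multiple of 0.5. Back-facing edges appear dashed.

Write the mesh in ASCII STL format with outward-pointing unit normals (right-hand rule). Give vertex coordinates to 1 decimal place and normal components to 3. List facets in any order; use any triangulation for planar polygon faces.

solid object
 facet normal -0.202 -0.555 -0.807
  outer loop
   vertex 1.5 0.5 2.5
   vertex 0.0 2.5 1.5
   vertex 4.0 2.5 0.5
  endloop
 endfacet
 facet normal -0.123 0.862 -0.492
  outer loop
   vertex 0.5 4.0 4.0
   vertex 4.0 2.5 0.5
   vertex 0.0 2.5 1.5
  endloop
 endfacet
 facet normal 0.514 -0.836 -0.193
  outer loop
   vertex 2.5 1.0 3.0
   vertex 1.5 0.5 2.5
   vertex 4.0 2.5 0.5
  endloop
 endfacet
 facet normal 0.736 0.286 0.613
  outer loop
   vertex 2.5 1.0 3.0
   vertex 4.0 2.5 0.5
   vertex 0.5 4.0 4.0
  endloop
 endfacet
 facet normal -0.812 -0.580 0.058
  outer loop
   vertex 0.5 2.0 3.5
   vertex 0.0 2.5 1.5
   vertex 1.5 0.5 2.5
  endloop
 endfacet
 facet normal -0.972 -0.057 0.229
  outer loop
   vertex 0.5 2.0 3.5
   vertex 0.5 4.0 4.0
   vertex 0.0 2.5 1.5
  endloop
 endfacet
 facet normal -0.100 -0.597 0.796
  outer loop
   vertex 0.5 2.0 3.5
   vertex 1.5 0.5 2.5
   vertex 2.5 1.0 3.0
  endloop
 endfacet
 facet normal 0.120 -0.241 0.963
  outer loop
   vertex 0.5 2.0 3.5
   vertex 2.5 1.0 3.0
   vertex 0.5 4.0 4.0
  endloop
 endfacet
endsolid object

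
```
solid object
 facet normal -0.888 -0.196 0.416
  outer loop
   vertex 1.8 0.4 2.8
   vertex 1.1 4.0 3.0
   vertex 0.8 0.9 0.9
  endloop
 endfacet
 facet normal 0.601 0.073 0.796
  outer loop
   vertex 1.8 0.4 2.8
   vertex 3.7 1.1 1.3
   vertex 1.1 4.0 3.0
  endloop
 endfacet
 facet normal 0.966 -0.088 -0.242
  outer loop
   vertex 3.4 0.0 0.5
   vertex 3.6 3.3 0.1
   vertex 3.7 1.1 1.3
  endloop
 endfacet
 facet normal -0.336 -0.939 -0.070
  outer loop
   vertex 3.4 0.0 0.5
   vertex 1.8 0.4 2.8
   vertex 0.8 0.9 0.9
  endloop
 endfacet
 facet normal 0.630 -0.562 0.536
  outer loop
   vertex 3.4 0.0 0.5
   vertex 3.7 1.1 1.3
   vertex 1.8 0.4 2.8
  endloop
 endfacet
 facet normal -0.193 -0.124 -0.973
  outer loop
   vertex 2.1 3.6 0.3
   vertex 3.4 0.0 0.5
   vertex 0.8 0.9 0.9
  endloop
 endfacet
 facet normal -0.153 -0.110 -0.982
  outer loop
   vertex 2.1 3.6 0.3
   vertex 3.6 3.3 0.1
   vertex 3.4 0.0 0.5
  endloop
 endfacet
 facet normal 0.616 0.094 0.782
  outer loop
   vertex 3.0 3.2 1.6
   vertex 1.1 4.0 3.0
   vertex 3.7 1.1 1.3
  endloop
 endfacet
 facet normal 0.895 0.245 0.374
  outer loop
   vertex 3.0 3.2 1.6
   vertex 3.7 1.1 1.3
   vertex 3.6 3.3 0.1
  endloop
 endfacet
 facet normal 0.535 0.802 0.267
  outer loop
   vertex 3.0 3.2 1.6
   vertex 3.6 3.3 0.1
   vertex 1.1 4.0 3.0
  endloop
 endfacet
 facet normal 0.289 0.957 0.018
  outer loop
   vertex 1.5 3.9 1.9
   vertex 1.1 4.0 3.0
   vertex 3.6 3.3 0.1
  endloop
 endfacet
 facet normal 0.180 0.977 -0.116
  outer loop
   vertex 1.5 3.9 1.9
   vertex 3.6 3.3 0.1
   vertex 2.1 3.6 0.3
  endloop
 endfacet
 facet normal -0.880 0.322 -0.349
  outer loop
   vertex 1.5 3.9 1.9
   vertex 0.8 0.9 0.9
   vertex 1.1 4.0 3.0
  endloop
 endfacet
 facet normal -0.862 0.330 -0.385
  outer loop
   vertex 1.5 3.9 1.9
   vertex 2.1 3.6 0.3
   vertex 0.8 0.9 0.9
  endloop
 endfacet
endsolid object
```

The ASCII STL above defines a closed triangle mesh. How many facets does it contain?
14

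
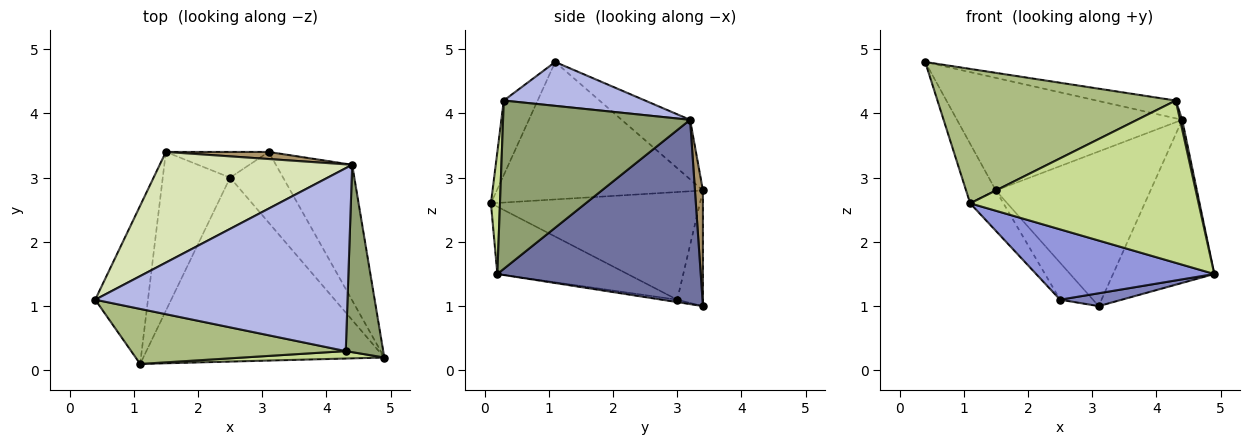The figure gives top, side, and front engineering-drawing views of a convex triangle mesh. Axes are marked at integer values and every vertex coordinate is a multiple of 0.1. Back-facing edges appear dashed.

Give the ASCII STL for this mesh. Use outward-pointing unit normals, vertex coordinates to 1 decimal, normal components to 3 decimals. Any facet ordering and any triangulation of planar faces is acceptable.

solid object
 facet normal 0.839 0.418 -0.347
  outer loop
   vertex 4.4 3.2 3.9
   vertex 4.9 0.2 1.5
   vertex 3.1 3.4 1.0
  endloop
 endfacet
 facet normal -0.045 -0.179 -0.983
  outer loop
   vertex 2.5 3.0 1.1
   vertex 3.1 3.4 1.0
   vertex 4.9 0.2 1.5
  endloop
 endfacet
 facet normal -0.253 -0.346 -0.904
  outer loop
   vertex 2.5 3.0 1.1
   vertex 4.9 0.2 1.5
   vertex 1.1 0.1 2.6
  endloop
 endfacet
 facet normal 0.170 0.096 0.981
  outer loop
   vertex 4.3 0.3 4.2
   vertex 4.4 3.2 3.9
   vertex 0.4 1.1 4.8
  endloop
 endfacet
 facet normal 0.976 -0.011 0.217
  outer loop
   vertex 4.3 0.3 4.2
   vertex 4.9 0.2 1.5
   vertex 4.4 3.2 3.9
  endloop
 endfacet
 facet normal -0.130 -0.918 0.376
  outer loop
   vertex 4.3 0.3 4.2
   vertex 0.4 1.1 4.8
   vertex 1.1 0.1 2.6
  endloop
 endfacet
 facet normal 0.040 -0.998 0.046
  outer loop
   vertex 4.3 0.3 4.2
   vertex 1.1 0.1 2.6
   vertex 4.9 0.2 1.5
  endloop
 endfacet
 facet normal -0.212 0.697 0.685
  outer loop
   vertex 1.5 3.4 2.8
   vertex 0.4 1.1 4.8
   vertex 4.4 3.2 3.9
  endloop
 endfacet
 facet normal 0.051 0.998 0.046
  outer loop
   vertex 1.5 3.4 2.8
   vertex 4.4 3.2 3.9
   vertex 3.1 3.4 1.0
  endloop
 endfacet
 facet normal -0.541 0.691 -0.480
  outer loop
   vertex 1.5 3.4 2.8
   vertex 3.1 3.4 1.0
   vertex 2.5 3.0 1.1
  endloop
 endfacet
 facet normal -0.925 0.134 -0.355
  outer loop
   vertex 1.5 3.4 2.8
   vertex 1.1 0.1 2.6
   vertex 0.4 1.1 4.8
  endloop
 endfacet
 facet normal -0.840 0.134 -0.526
  outer loop
   vertex 1.5 3.4 2.8
   vertex 2.5 3.0 1.1
   vertex 1.1 0.1 2.6
  endloop
 endfacet
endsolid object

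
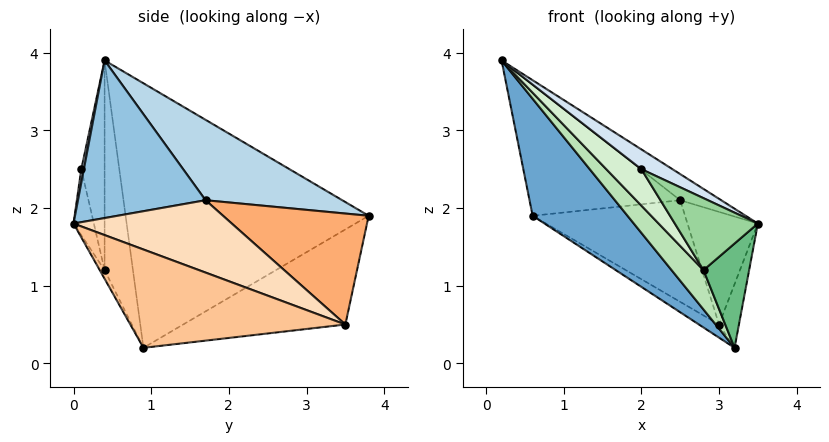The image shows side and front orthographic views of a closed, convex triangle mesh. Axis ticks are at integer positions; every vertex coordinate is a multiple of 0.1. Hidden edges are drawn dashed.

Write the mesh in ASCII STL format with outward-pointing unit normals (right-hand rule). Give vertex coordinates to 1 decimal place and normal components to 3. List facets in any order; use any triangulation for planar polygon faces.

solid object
 facet normal -0.726 -0.283 -0.627
  outer loop
   vertex 3.2 0.9 0.2
   vertex 0.2 0.4 3.9
   vertex 0.6 3.8 1.9
  endloop
 endfacet
 facet normal 0.544 0.175 0.821
  outer loop
   vertex 2.5 1.7 2.1
   vertex 0.2 0.4 3.9
   vertex 3.5 0.0 1.8
  endloop
 endfacet
 facet normal 0.392 0.432 0.812
  outer loop
   vertex 2.5 1.7 2.1
   vertex 0.6 3.8 1.9
   vertex 0.2 0.4 3.9
  endloop
 endfacet
 facet normal 0.079 -0.949 0.305
  outer loop
   vertex 2.0 0.1 2.5
   vertex 3.5 0.0 1.8
   vertex 0.2 0.4 3.9
  endloop
 endfacet
 facet normal -0.497 0.062 -0.865
  outer loop
   vertex 3.0 3.5 0.5
   vertex 3.2 0.9 0.2
   vertex 0.6 3.8 1.9
  endloop
 endfacet
 facet normal 0.481 0.504 0.717
  outer loop
   vertex 3.0 3.5 0.5
   vertex 0.6 3.8 1.9
   vertex 2.5 1.7 2.1
  endloop
 endfacet
 facet normal 0.987 0.091 -0.134
  outer loop
   vertex 3.0 3.5 0.5
   vertex 3.5 0.0 1.8
   vertex 3.2 0.9 0.2
  endloop
 endfacet
 facet normal 0.734 0.326 0.596
  outer loop
   vertex 3.0 3.5 0.5
   vertex 2.5 1.7 2.1
   vertex 3.5 0.0 1.8
  endloop
 endfacet
 facet normal -0.093 -0.875 -0.475
  outer loop
   vertex 2.8 0.4 1.2
   vertex 3.2 0.9 0.2
   vertex 3.5 0.0 1.8
  endloop
 endfacet
 facet normal -0.223 -0.911 -0.347
  outer loop
   vertex 2.8 0.4 1.2
   vertex 3.5 0.0 1.8
   vertex 2.0 0.1 2.5
  endloop
 endfacet
 facet normal -0.559 -0.630 -0.539
  outer loop
   vertex 2.8 0.4 1.2
   vertex 0.2 0.4 3.9
   vertex 3.2 0.9 0.2
  endloop
 endfacet
 facet normal -0.488 -0.735 -0.470
  outer loop
   vertex 2.8 0.4 1.2
   vertex 2.0 0.1 2.5
   vertex 0.2 0.4 3.9
  endloop
 endfacet
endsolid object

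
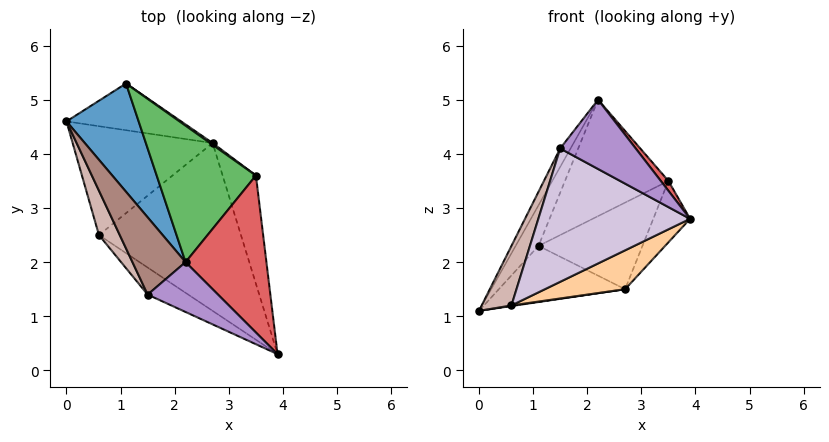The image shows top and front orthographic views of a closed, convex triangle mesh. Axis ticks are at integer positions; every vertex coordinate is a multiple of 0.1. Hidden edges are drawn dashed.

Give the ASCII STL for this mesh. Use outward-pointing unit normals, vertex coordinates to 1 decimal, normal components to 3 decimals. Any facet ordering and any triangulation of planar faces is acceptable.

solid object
 facet normal -0.780 0.220 0.586
  outer loop
   vertex 2.2 2.0 5.0
   vertex 1.1 5.3 2.3
   vertex 0.0 4.6 1.1
  endloop
 endfacet
 facet normal 0.204 0.752 -0.626
  outer loop
   vertex 2.7 4.2 1.5
   vertex 0.0 4.6 1.1
   vertex 1.1 5.3 2.3
  endloop
 endfacet
 facet normal 0.146 -0.005 -0.989
  outer loop
   vertex 0.6 2.5 1.2
   vertex 0.0 4.6 1.1
   vertex 2.7 4.2 1.5
  endloop
 endfacet
 facet normal 0.306 -0.215 -0.927
  outer loop
   vertex 0.6 2.5 1.2
   vertex 2.7 4.2 1.5
   vertex 3.9 0.3 2.8
  endloop
 endfacet
 facet normal 0.079 0.647 0.758
  outer loop
   vertex 3.5 3.6 3.5
   vertex 1.1 5.3 2.3
   vertex 2.2 2.0 5.0
  endloop
 endfacet
 facet normal 0.572 0.820 0.017
  outer loop
   vertex 3.5 3.6 3.5
   vertex 2.7 4.2 1.5
   vertex 1.1 5.3 2.3
  endloop
 endfacet
 facet normal 0.776 -0.040 0.630
  outer loop
   vertex 3.5 3.6 3.5
   vertex 2.2 2.0 5.0
   vertex 3.9 0.3 2.8
  endloop
 endfacet
 facet normal 0.931 0.180 -0.318
  outer loop
   vertex 3.5 3.6 3.5
   vertex 3.9 0.3 2.8
   vertex 2.7 4.2 1.5
  endloop
 endfacet
 facet normal -0.055 -0.810 0.583
  outer loop
   vertex 1.5 1.4 4.1
   vertex 3.9 0.3 2.8
   vertex 2.2 2.0 5.0
  endloop
 endfacet
 facet normal -0.487 -0.856 -0.174
  outer loop
   vertex 1.5 1.4 4.1
   vertex 0.6 2.5 1.2
   vertex 3.9 0.3 2.8
  endloop
 endfacet
 facet normal -0.823 0.132 0.552
  outer loop
   vertex 1.5 1.4 4.1
   vertex 2.2 2.0 5.0
   vertex 0.0 4.6 1.1
  endloop
 endfacet
 facet normal -0.946 -0.261 0.194
  outer loop
   vertex 1.5 1.4 4.1
   vertex 0.0 4.6 1.1
   vertex 0.6 2.5 1.2
  endloop
 endfacet
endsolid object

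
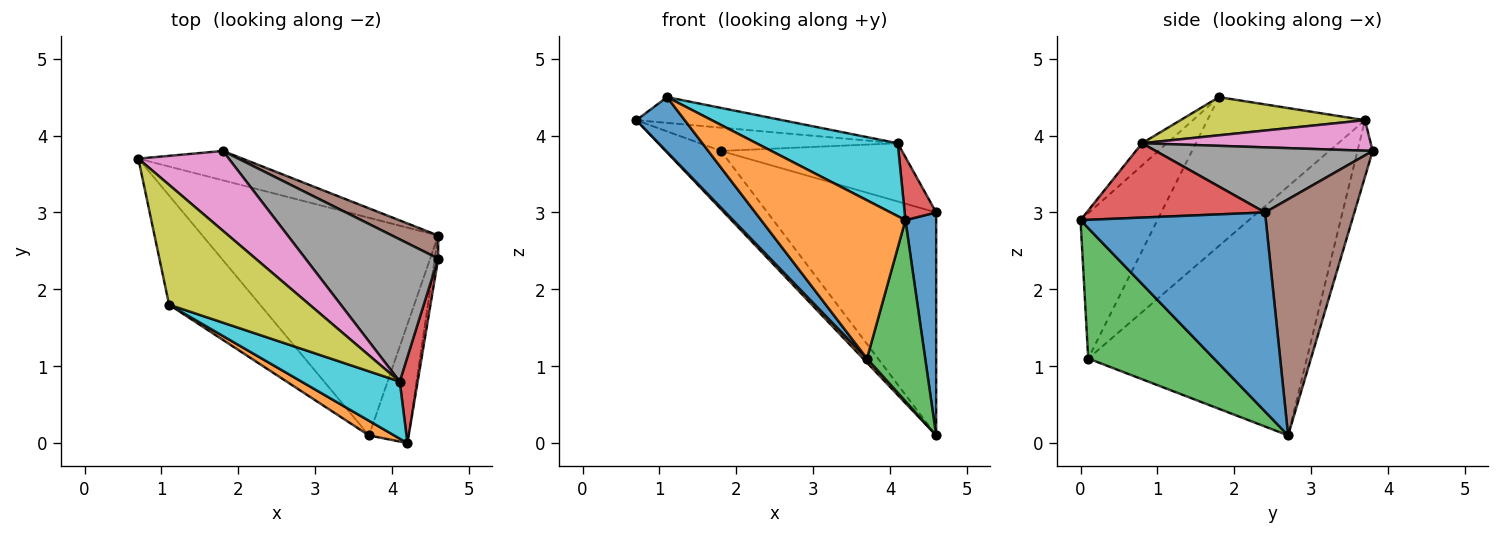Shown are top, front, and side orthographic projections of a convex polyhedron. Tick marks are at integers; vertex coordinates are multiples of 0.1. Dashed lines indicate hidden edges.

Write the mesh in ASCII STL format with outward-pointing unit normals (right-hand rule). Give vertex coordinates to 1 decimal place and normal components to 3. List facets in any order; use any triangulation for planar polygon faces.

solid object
 facet normal 0.986 -0.164 -0.017
  outer loop
   vertex 4.6 2.7 0.1
   vertex 4.6 2.4 3.0
   vertex 4.2 0.0 2.9
  endloop
 endfacet
 facet normal -0.726 -0.013 -0.687
  outer loop
   vertex 3.7 0.1 1.1
   vertex 0.7 3.7 4.2
   vertex 4.6 2.7 0.1
  endloop
 endfacet
 facet normal 0.875 -0.405 -0.266
  outer loop
   vertex 3.7 0.1 1.1
   vertex 4.6 2.7 0.1
   vertex 4.2 0.0 2.9
  endloop
 endfacet
 facet normal 0.958 -0.169 0.231
  outer loop
   vertex 4.1 0.8 3.9
   vertex 4.2 0.0 2.9
   vertex 4.6 2.4 3.0
  endloop
 endfacet
 facet normal -0.238 0.867 -0.438
  outer loop
   vertex 1.8 3.8 3.8
   vertex 4.6 2.7 0.1
   vertex 0.7 3.7 4.2
  endloop
 endfacet
 facet normal 0.466 0.880 0.091
  outer loop
   vertex 1.8 3.8 3.8
   vertex 4.6 2.4 3.0
   vertex 4.6 2.7 0.1
  endloop
 endfacet
 facet normal 0.308 0.266 0.913
  outer loop
   vertex 1.8 3.8 3.8
   vertex 0.7 3.7 4.2
   vertex 4.1 0.8 3.9
  endloop
 endfacet
 facet normal 0.413 0.345 0.843
  outer loop
   vertex 1.8 3.8 3.8
   vertex 4.1 0.8 3.9
   vertex 4.6 2.4 3.0
  endloop
 endfacet
 facet normal 0.257 0.203 0.945
  outer loop
   vertex 1.1 1.8 4.5
   vertex 4.1 0.8 3.9
   vertex 0.7 3.7 4.2
  endloop
 endfacet
 facet normal -0.138 -0.780 0.610
  outer loop
   vertex 1.1 1.8 4.5
   vertex 4.2 0.0 2.9
   vertex 4.1 0.8 3.9
  endloop
 endfacet
 facet normal -0.825 -0.253 -0.504
  outer loop
   vertex 1.1 1.8 4.5
   vertex 0.7 3.7 4.2
   vertex 3.7 0.1 1.1
  endloop
 endfacet
 facet normal -0.469 -0.880 0.081
  outer loop
   vertex 1.1 1.8 4.5
   vertex 3.7 0.1 1.1
   vertex 4.2 0.0 2.9
  endloop
 endfacet
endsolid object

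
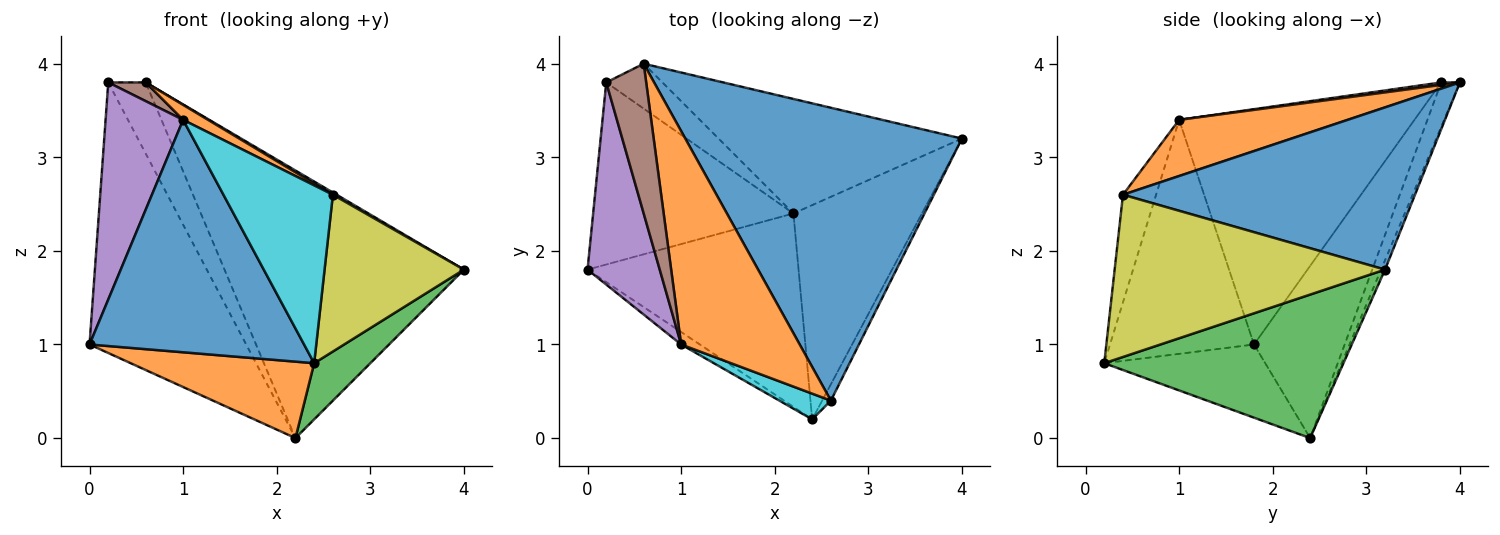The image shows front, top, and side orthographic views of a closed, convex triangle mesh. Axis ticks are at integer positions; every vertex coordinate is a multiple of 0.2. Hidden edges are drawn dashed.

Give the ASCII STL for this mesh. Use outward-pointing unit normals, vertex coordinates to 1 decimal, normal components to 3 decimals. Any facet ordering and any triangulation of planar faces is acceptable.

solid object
 facet normal -0.557 -0.830 -0.045
  outer loop
   vertex 1.0 1.0 3.4
   vertex 0.0 1.8 1.0
   vertex 2.4 0.2 0.8
  endloop
 endfacet
 facet normal -0.307 -0.350 -0.885
  outer loop
   vertex 2.2 2.4 0.0
   vertex 2.4 0.2 0.8
   vertex 0.0 1.8 1.0
  endloop
 endfacet
 facet normal 0.734 -0.172 -0.657
  outer loop
   vertex 2.2 2.4 0.0
   vertex 4.0 3.2 1.8
   vertex 2.4 0.2 0.8
  endloop
 endfacet
 facet normal -0.015 0.919 -0.393
  outer loop
   vertex 2.2 2.4 0.0
   vertex 0.6 4.0 3.8
   vertex 4.0 3.2 1.8
  endloop
 endfacet
 facet normal -0.912 -0.300 0.280
  outer loop
   vertex 0.2 3.8 3.8
   vertex 0.0 1.8 1.0
   vertex 1.0 1.0 3.4
  endloop
 endfacet
 facet normal 0.062 -0.124 0.990
  outer loop
   vertex 0.2 3.8 3.8
   vertex 1.0 1.0 3.4
   vertex 0.6 4.0 3.8
  endloop
 endfacet
 facet normal -0.433 0.748 -0.503
  outer loop
   vertex 0.2 3.8 3.8
   vertex 2.2 2.4 0.0
   vertex 0.0 1.8 1.0
  endloop
 endfacet
 facet normal -0.389 0.779 -0.492
  outer loop
   vertex 0.2 3.8 3.8
   vertex 0.6 4.0 3.8
   vertex 2.2 2.4 0.0
  endloop
 endfacet
 facet normal 0.888 -0.458 -0.048
  outer loop
   vertex 2.6 0.4 2.6
   vertex 2.4 0.2 0.8
   vertex 4.0 3.2 1.8
  endloop
 endfacet
 facet normal -0.287 -0.948 0.137
  outer loop
   vertex 2.6 0.4 2.6
   vertex 1.0 1.0 3.4
   vertex 2.4 0.2 0.8
  endloop
 endfacet
 facet normal 0.506 -0.006 0.863
  outer loop
   vertex 2.6 0.4 2.6
   vertex 4.0 3.2 1.8
   vertex 0.6 4.0 3.8
  endloop
 endfacet
 facet normal 0.427 -0.063 0.902
  outer loop
   vertex 2.6 0.4 2.6
   vertex 0.6 4.0 3.8
   vertex 1.0 1.0 3.4
  endloop
 endfacet
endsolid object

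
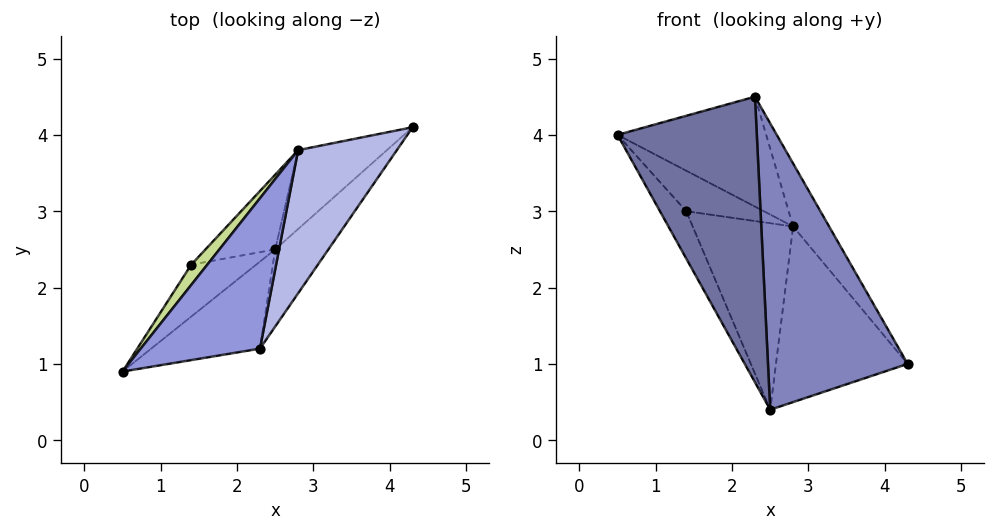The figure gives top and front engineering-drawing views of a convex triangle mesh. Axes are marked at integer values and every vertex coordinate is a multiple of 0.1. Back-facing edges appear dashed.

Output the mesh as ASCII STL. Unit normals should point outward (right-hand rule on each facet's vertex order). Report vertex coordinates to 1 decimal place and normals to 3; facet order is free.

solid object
 facet normal 0.234 -0.930 -0.283
  outer loop
   vertex 2.5 2.5 0.4
   vertex 2.3 1.2 4.5
   vertex 0.5 0.9 4.0
  endloop
 endfacet
 facet normal 0.687 -0.702 -0.189
  outer loop
   vertex 2.5 2.5 0.4
   vertex 4.3 4.1 1.0
   vertex 2.3 1.2 4.5
  endloop
 endfacet
 facet normal -0.307 0.561 0.768
  outer loop
   vertex 2.8 3.8 2.8
   vertex 0.5 0.9 4.0
   vertex 2.3 1.2 4.5
  endloop
 endfacet
 facet normal 0.713 0.282 0.641
  outer loop
   vertex 2.8 3.8 2.8
   vertex 2.3 1.2 4.5
   vertex 4.3 4.1 1.0
  endloop
 endfacet
 facet normal -0.559 0.756 -0.340
  outer loop
   vertex 2.8 3.8 2.8
   vertex 4.3 4.1 1.0
   vertex 2.5 2.5 0.4
  endloop
 endfacet
 facet normal -0.882 0.318 -0.349
  outer loop
   vertex 1.4 2.3 3.0
   vertex 2.5 2.5 0.4
   vertex 0.5 0.9 4.0
  endloop
 endfacet
 facet normal -0.667 0.667 0.333
  outer loop
   vertex 1.4 2.3 3.0
   vertex 0.5 0.9 4.0
   vertex 2.8 3.8 2.8
  endloop
 endfacet
 facet normal -0.723 0.641 -0.257
  outer loop
   vertex 1.4 2.3 3.0
   vertex 2.8 3.8 2.8
   vertex 2.5 2.5 0.4
  endloop
 endfacet
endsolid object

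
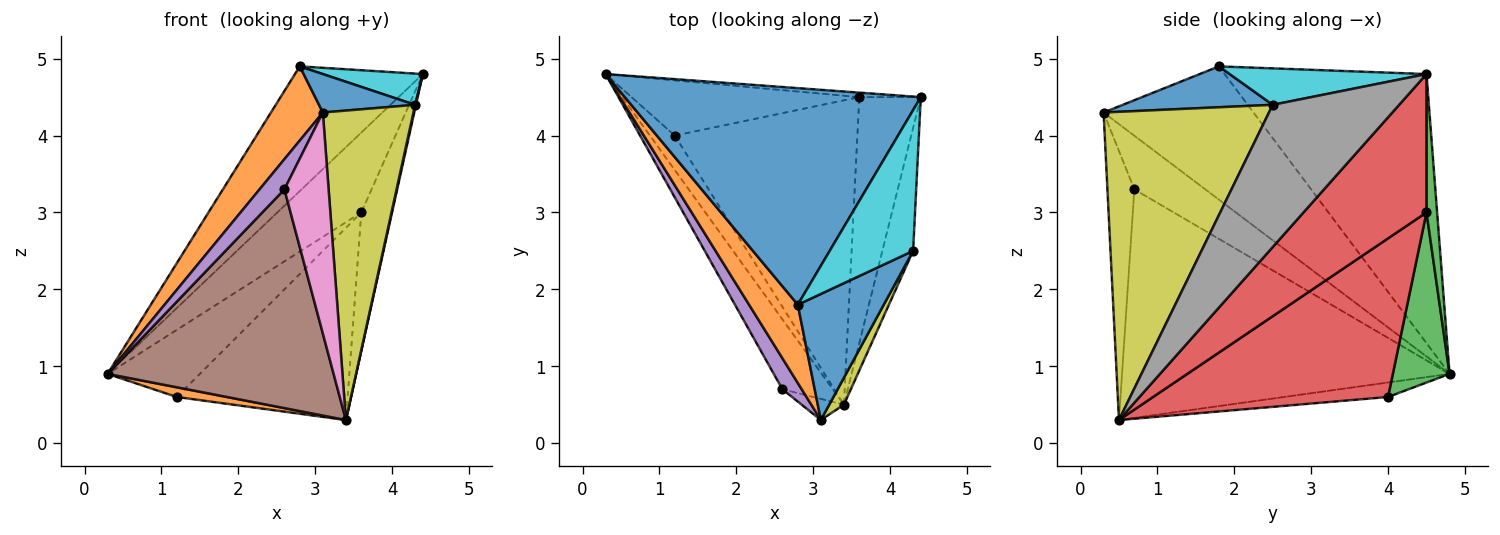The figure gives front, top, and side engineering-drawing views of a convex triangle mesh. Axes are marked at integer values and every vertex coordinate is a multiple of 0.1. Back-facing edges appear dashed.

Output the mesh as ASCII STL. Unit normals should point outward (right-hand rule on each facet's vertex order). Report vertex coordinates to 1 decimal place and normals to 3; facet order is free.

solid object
 facet normal -0.619 0.392 0.681
  outer loop
   vertex 2.8 1.8 4.9
   vertex 4.4 4.5 4.8
   vertex 0.3 4.8 0.9
  endloop
 endfacet
 facet normal -0.893 -0.309 0.326
  outer loop
   vertex 2.8 1.8 4.9
   vertex 0.3 4.8 0.9
   vertex 3.1 0.3 4.3
  endloop
 endfacet
 facet normal 0.126 0.991 -0.056
  outer loop
   vertex 3.6 4.5 3.0
   vertex 0.3 4.8 0.9
   vertex 4.4 4.5 4.8
  endloop
 endfacet
 facet normal 0.891 0.223 -0.396
  outer loop
   vertex 3.6 4.5 3.0
   vertex 4.4 4.5 4.8
   vertex 3.4 0.5 0.3
  endloop
 endfacet
 facet normal -0.894 -0.313 0.322
  outer loop
   vertex 2.6 0.7 3.3
   vertex 3.1 0.3 4.3
   vertex 0.3 4.8 0.9
  endloop
 endfacet
 facet normal -0.810 -0.559 -0.179
  outer loop
   vertex 2.6 0.7 3.3
   vertex 0.3 4.8 0.9
   vertex 3.4 0.5 0.3
  endloop
 endfacet
 facet normal -0.518 -0.851 -0.081
  outer loop
   vertex 2.6 0.7 3.3
   vertex 3.4 0.5 0.3
   vertex 3.1 0.3 4.3
  endloop
 endfacet
 facet normal 0.977 -0.007 -0.211
  outer loop
   vertex 4.3 2.5 4.4
   vertex 3.4 0.5 0.3
   vertex 4.4 4.5 4.8
  endloop
 endfacet
 facet normal 0.876 -0.480 0.042
  outer loop
   vertex 4.3 2.5 4.4
   vertex 3.1 0.3 4.3
   vertex 3.4 0.5 0.3
  endloop
 endfacet
 facet normal 0.392 -0.199 0.898
  outer loop
   vertex 4.3 2.5 4.4
   vertex 4.4 4.5 4.8
   vertex 2.8 1.8 4.9
  endloop
 endfacet
 facet normal 0.414 -0.265 0.871
  outer loop
   vertex 4.3 2.5 4.4
   vertex 2.8 1.8 4.9
   vertex 3.1 0.3 4.3
  endloop
 endfacet
 facet normal -0.489 -0.236 -0.840
  outer loop
   vertex 1.2 4.0 0.6
   vertex 3.4 0.5 0.3
   vertex 0.3 4.8 0.9
  endloop
 endfacet
 facet normal 0.429 0.698 -0.574
  outer loop
   vertex 1.2 4.0 0.6
   vertex 0.3 4.8 0.9
   vertex 3.6 4.5 3.0
  endloop
 endfacet
 facet normal 0.592 0.430 -0.682
  outer loop
   vertex 1.2 4.0 0.6
   vertex 3.6 4.5 3.0
   vertex 3.4 0.5 0.3
  endloop
 endfacet
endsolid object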